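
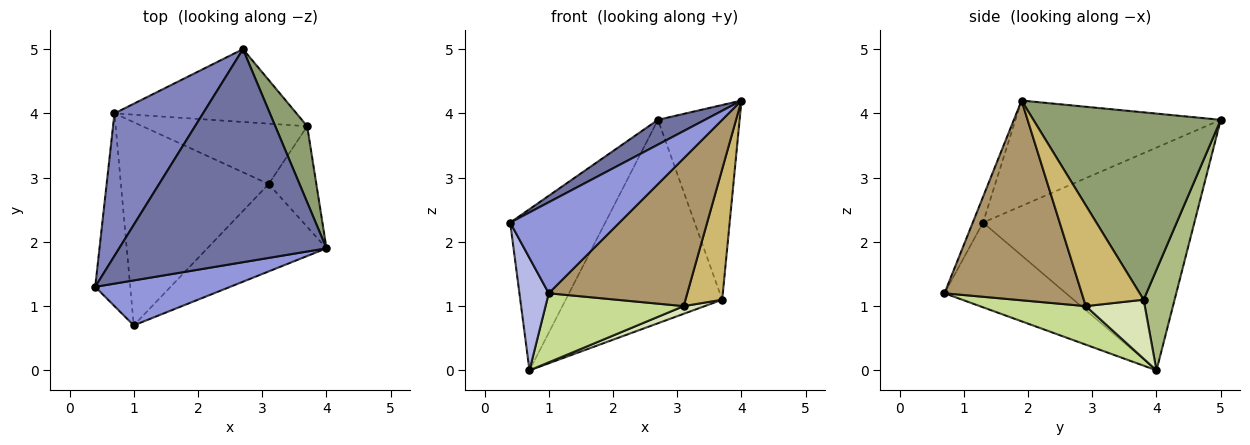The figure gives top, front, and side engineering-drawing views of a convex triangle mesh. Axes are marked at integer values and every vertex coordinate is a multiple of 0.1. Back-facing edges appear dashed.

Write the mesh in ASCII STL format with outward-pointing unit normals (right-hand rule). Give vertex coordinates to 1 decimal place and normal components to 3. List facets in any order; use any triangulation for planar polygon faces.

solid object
 facet normal -0.451 -0.103 0.887
  outer loop
   vertex 2.7 5.0 3.9
   vertex 0.4 1.3 2.3
   vertex 4.0 1.9 4.2
  endloop
 endfacet
 facet normal -0.857 0.386 0.341
  outer loop
   vertex 0.7 4.0 0.0
   vertex 0.4 1.3 2.3
   vertex 2.7 5.0 3.9
  endloop
 endfacet
 facet normal -0.084 -0.893 0.441
  outer loop
   vertex 1.0 0.7 1.2
   vertex 4.0 1.9 4.2
   vertex 0.4 1.3 2.3
  endloop
 endfacet
 facet normal -0.902 -0.218 -0.373
  outer loop
   vertex 1.0 0.7 1.2
   vertex 0.4 1.3 2.3
   vertex 0.7 4.0 0.0
  endloop
 endfacet
 facet normal 0.906 0.395 0.154
  outer loop
   vertex 3.7 3.8 1.1
   vertex 2.7 5.0 3.9
   vertex 4.0 1.9 4.2
  endloop
 endfacet
 facet normal 0.183 0.926 -0.331
  outer loop
   vertex 3.7 3.8 1.1
   vertex 0.7 4.0 0.0
   vertex 2.7 5.0 3.9
  endloop
 endfacet
 facet normal 0.240 -0.312 -0.919
  outer loop
   vertex 3.1 2.9 1.0
   vertex 1.0 0.7 1.2
   vertex 0.7 4.0 0.0
  endloop
 endfacet
 facet normal 0.335 -0.119 -0.935
  outer loop
   vertex 3.1 2.9 1.0
   vertex 0.7 4.0 0.0
   vertex 3.7 3.8 1.1
  endloop
 endfacet
 facet normal 0.649 -0.655 -0.387
  outer loop
   vertex 3.1 2.9 1.0
   vertex 4.0 1.9 4.2
   vertex 1.0 0.7 1.2
  endloop
 endfacet
 facet normal 0.790 -0.485 -0.374
  outer loop
   vertex 3.1 2.9 1.0
   vertex 3.7 3.8 1.1
   vertex 4.0 1.9 4.2
  endloop
 endfacet
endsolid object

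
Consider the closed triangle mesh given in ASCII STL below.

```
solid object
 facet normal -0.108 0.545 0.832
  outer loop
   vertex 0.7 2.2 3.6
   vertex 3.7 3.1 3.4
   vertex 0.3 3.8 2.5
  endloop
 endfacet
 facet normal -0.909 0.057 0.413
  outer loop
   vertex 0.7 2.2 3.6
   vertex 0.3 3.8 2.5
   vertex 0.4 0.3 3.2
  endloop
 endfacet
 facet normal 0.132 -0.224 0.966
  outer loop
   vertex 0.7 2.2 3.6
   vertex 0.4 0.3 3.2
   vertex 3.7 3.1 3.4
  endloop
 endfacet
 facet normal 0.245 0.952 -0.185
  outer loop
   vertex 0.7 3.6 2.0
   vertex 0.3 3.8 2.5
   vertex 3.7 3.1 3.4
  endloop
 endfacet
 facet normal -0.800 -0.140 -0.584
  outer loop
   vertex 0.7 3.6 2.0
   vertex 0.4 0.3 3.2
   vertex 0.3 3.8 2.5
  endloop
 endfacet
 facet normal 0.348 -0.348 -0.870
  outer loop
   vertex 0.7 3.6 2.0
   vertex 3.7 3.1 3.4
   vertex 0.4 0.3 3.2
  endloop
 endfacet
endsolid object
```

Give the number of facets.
6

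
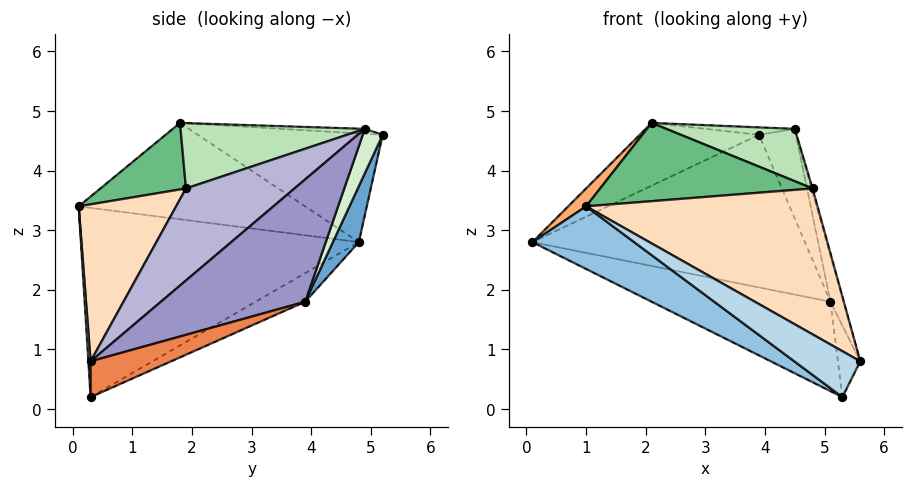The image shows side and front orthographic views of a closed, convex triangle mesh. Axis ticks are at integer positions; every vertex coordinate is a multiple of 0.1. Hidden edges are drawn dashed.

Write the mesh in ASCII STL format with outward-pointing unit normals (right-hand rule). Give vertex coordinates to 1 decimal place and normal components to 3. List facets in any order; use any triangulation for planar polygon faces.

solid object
 facet normal 0.087 0.917 -0.388
  outer loop
   vertex 5.1 3.9 1.8
   vertex 0.1 4.8 2.8
   vertex 3.9 5.2 4.6
  endloop
 endfacet
 facet normal -0.577 -0.211 -0.789
  outer loop
   vertex 5.3 0.3 0.2
   vertex 1.0 0.1 3.4
   vertex 0.1 4.8 2.8
  endloop
 endfacet
 facet normal 0.034 -0.999 -0.017
  outer loop
   vertex 5.3 0.3 0.2
   vertex 5.6 0.3 0.8
   vertex 1.0 0.1 3.4
  endloop
 endfacet
 facet normal -0.110 0.399 -0.910
  outer loop
   vertex 5.3 0.3 0.2
   vertex 0.1 4.8 2.8
   vertex 5.1 3.9 1.8
  endloop
 endfacet
 facet normal 0.868 0.241 -0.434
  outer loop
   vertex 5.3 0.3 0.2
   vertex 5.1 3.9 1.8
   vertex 5.6 0.3 0.8
  endloop
 endfacet
 facet normal -0.749 -0.059 0.660
  outer loop
   vertex 2.1 1.8 4.8
   vertex 0.1 4.8 2.8
   vertex 1.0 0.1 3.4
  endloop
 endfacet
 facet normal -0.435 0.281 0.856
  outer loop
   vertex 2.1 1.8 4.8
   vertex 3.9 5.2 4.6
   vertex 0.1 4.8 2.8
  endloop
 endfacet
 facet normal 0.330 -0.785 0.524
  outer loop
   vertex 4.8 1.9 3.7
   vertex 1.0 0.1 3.4
   vertex 5.6 0.3 0.8
  endloop
 endfacet
 facet normal 0.287 -0.713 0.640
  outer loop
   vertex 4.8 1.9 3.7
   vertex 2.1 1.8 4.8
   vertex 1.0 0.1 3.4
  endloop
 endfacet
 facet normal -0.107 0.115 0.988
  outer loop
   vertex 4.5 4.9 4.7
   vertex 3.9 5.2 4.6
   vertex 2.1 1.8 4.8
  endloop
 endfacet
 facet normal 0.373 -0.260 0.891
  outer loop
   vertex 4.5 4.9 4.7
   vertex 2.1 1.8 4.8
   vertex 4.8 1.9 3.7
  endloop
 endfacet
 facet normal 0.465 0.862 -0.201
  outer loop
   vertex 4.5 4.9 4.7
   vertex 5.1 3.9 1.8
   vertex 3.9 5.2 4.6
  endloop
 endfacet
 facet normal 0.981 0.088 0.173
  outer loop
   vertex 4.5 4.9 4.7
   vertex 5.6 0.3 0.8
   vertex 5.1 3.9 1.8
  endloop
 endfacet
 facet normal 0.965 0.010 0.261
  outer loop
   vertex 4.5 4.9 4.7
   vertex 4.8 1.9 3.7
   vertex 5.6 0.3 0.8
  endloop
 endfacet
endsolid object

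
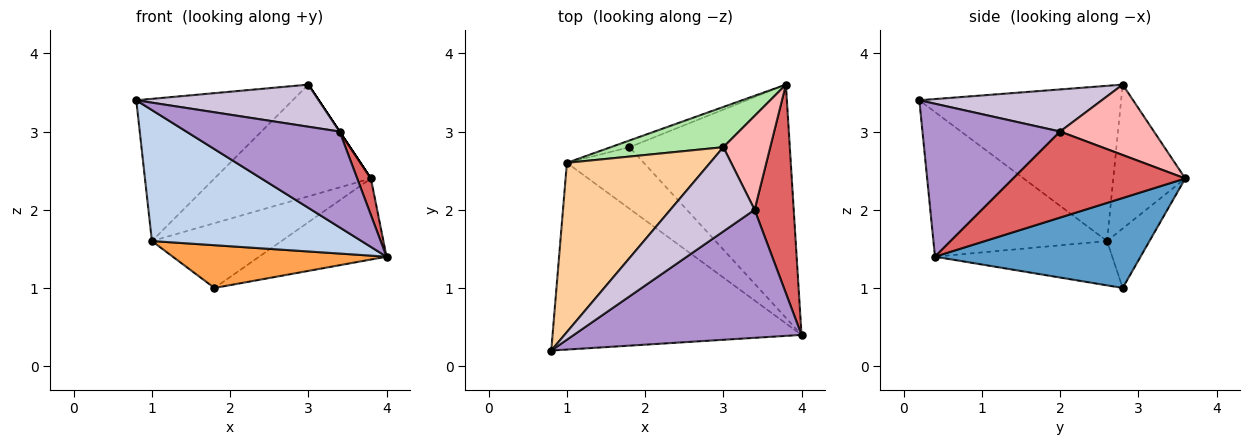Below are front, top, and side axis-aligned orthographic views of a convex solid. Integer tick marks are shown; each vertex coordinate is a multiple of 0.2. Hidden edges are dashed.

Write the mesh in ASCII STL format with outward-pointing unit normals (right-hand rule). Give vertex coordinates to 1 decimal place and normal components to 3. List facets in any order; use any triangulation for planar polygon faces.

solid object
 facet normal 0.468 0.290 -0.835
  outer loop
   vertex 1.8 2.8 1.0
   vertex 3.8 3.6 2.4
   vertex 4.0 0.4 1.4
  endloop
 endfacet
 facet normal -0.430 -0.519 -0.739
  outer loop
   vertex 1.0 2.6 1.6
   vertex 4.0 0.4 1.4
   vertex 0.8 0.2 3.4
  endloop
 endfacet
 facet normal -0.428 -0.516 -0.742
  outer loop
   vertex 1.0 2.6 1.6
   vertex 1.8 2.8 1.0
   vertex 4.0 0.4 1.4
  endloop
 endfacet
 facet normal -0.639 0.495 0.589
  outer loop
   vertex 1.0 2.6 1.6
   vertex 0.8 0.2 3.4
   vertex 3.0 2.8 3.6
  endloop
 endfacet
 facet normal -0.310 0.946 -0.098
  outer loop
   vertex 1.0 2.6 1.6
   vertex 3.8 3.6 2.4
   vertex 1.8 2.8 1.0
  endloop
 endfacet
 facet normal -0.397 0.863 0.311
  outer loop
   vertex 1.0 2.6 1.6
   vertex 3.0 2.8 3.6
   vertex 3.8 3.6 2.4
  endloop
 endfacet
 facet normal 0.908 -0.072 0.413
  outer loop
   vertex 3.4 2.0 3.0
   vertex 4.0 0.4 1.4
   vertex 3.8 3.6 2.4
  endloop
 endfacet
 facet normal 0.832 0.000 0.555
  outer loop
   vertex 3.4 2.0 3.0
   vertex 3.8 3.6 2.4
   vertex 3.0 2.8 3.6
  endloop
 endfacet
 facet normal 0.474 -0.528 0.705
  outer loop
   vertex 3.4 2.0 3.0
   vertex 0.8 0.2 3.4
   vertex 4.0 0.4 1.4
  endloop
 endfacet
 facet normal 0.408 -0.408 0.816
  outer loop
   vertex 3.4 2.0 3.0
   vertex 3.0 2.8 3.6
   vertex 0.8 0.2 3.4
  endloop
 endfacet
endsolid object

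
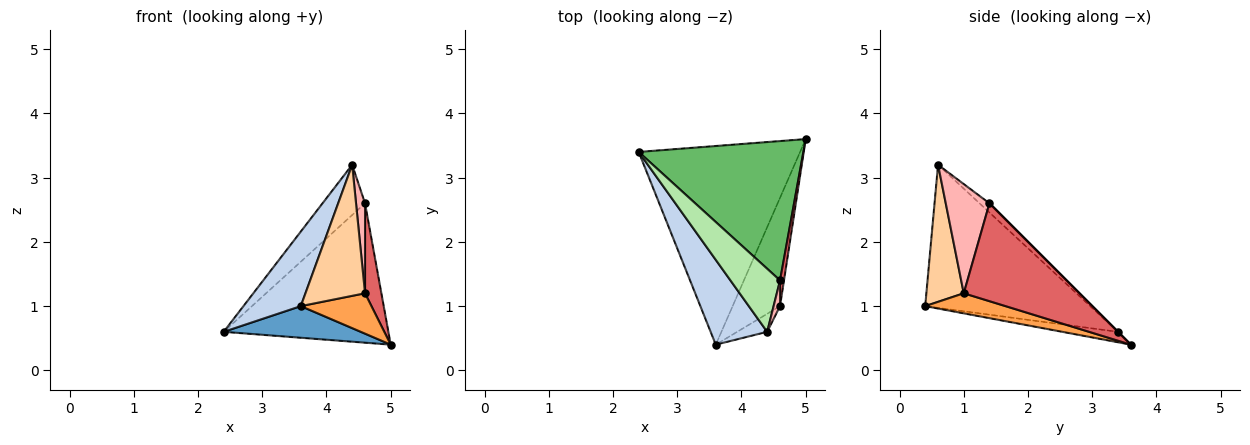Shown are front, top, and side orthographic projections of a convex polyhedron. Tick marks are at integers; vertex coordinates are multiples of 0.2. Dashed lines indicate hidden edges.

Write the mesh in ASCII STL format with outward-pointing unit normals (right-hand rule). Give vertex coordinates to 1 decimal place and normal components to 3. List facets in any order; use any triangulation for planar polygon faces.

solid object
 facet normal -0.064 -0.157 -0.986
  outer loop
   vertex 3.6 0.4 1.0
   vertex 2.4 3.4 0.6
   vertex 5.0 3.6 0.4
  endloop
 endfacet
 facet normal -0.885 -0.307 0.350
  outer loop
   vertex 4.4 0.6 3.2
   vertex 2.4 3.4 0.6
   vertex 3.6 0.4 1.0
  endloop
 endfacet
 facet normal 0.369 -0.325 -0.871
  outer loop
   vertex 4.6 1.0 1.2
   vertex 3.6 0.4 1.0
   vertex 5.0 3.6 0.4
  endloop
 endfacet
 facet normal 0.528 -0.841 -0.115
  outer loop
   vertex 4.6 1.0 1.2
   vertex 4.4 0.6 3.2
   vertex 3.6 0.4 1.0
  endloop
 endfacet
 facet normal 0.000 0.707 0.707
  outer loop
   vertex 4.6 1.4 2.6
   vertex 5.0 3.6 0.4
   vertex 2.4 3.4 0.6
  endloop
 endfacet
 facet normal -0.143 0.616 0.774
  outer loop
   vertex 4.6 1.4 2.6
   vertex 2.4 3.4 0.6
   vertex 4.4 0.6 3.2
  endloop
 endfacet
 facet normal 0.989 -0.140 0.040
  outer loop
   vertex 4.6 1.4 2.6
   vertex 4.6 1.0 1.2
   vertex 5.0 3.6 0.4
  endloop
 endfacet
 facet normal 0.978 -0.201 0.058
  outer loop
   vertex 4.6 1.4 2.6
   vertex 4.4 0.6 3.2
   vertex 4.6 1.0 1.2
  endloop
 endfacet
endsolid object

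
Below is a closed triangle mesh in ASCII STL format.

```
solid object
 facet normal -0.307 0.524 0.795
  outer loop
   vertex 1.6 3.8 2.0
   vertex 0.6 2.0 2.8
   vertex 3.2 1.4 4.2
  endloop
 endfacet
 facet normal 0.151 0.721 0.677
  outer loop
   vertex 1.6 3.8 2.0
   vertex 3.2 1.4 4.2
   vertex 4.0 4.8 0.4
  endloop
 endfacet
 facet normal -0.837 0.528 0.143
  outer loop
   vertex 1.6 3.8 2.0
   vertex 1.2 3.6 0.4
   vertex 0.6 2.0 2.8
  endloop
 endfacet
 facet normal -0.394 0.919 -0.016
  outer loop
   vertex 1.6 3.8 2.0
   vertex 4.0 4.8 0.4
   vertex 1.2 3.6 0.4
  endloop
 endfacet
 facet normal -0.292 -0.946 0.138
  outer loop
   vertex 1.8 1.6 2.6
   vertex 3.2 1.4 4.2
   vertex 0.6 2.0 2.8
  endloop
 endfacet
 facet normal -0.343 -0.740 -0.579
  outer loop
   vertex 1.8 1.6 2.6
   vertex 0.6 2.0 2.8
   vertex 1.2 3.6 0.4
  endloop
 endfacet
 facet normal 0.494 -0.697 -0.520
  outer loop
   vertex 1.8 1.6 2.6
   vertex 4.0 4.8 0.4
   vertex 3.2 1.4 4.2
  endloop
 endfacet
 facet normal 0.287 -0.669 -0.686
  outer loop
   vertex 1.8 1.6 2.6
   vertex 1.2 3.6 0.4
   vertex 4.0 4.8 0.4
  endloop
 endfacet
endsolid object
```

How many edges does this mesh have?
12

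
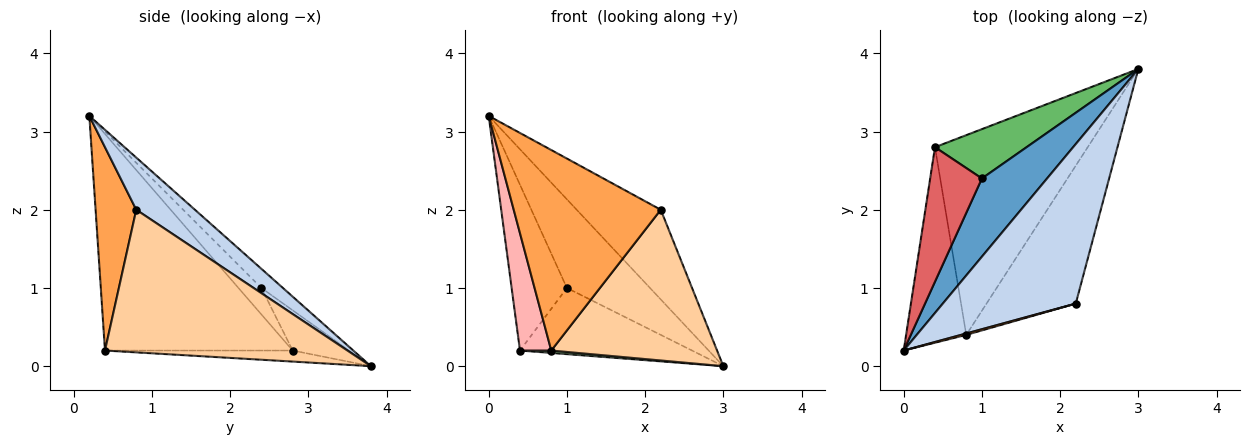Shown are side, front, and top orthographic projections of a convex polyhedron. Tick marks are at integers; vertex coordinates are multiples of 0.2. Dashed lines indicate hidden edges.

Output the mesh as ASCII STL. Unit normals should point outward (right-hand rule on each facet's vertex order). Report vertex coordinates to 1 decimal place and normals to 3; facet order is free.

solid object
 facet normal -0.191 0.736 0.650
  outer loop
   vertex 1.0 2.4 1.0
   vertex 0.0 0.2 3.2
   vertex 3.0 3.8 0.0
  endloop
 endfacet
 facet normal 0.323 0.464 0.825
  outer loop
   vertex 2.2 0.8 2.0
   vertex 3.0 3.8 0.0
   vertex 0.0 0.2 3.2
  endloop
 endfacet
 facet normal 0.267 -0.964 0.007
  outer loop
   vertex 2.2 0.8 2.0
   vertex 0.0 0.2 3.2
   vertex 0.8 0.4 0.2
  endloop
 endfacet
 facet normal 0.733 -0.502 -0.459
  outer loop
   vertex 2.2 0.8 2.0
   vertex 0.8 0.4 0.2
   vertex 3.0 3.8 0.0
  endloop
 endfacet
 facet normal -0.254 0.775 0.578
  outer loop
   vertex 0.4 2.8 0.2
   vertex 1.0 2.4 1.0
   vertex 3.0 3.8 0.0
  endloop
 endfacet
 facet normal -0.072 -0.012 -0.997
  outer loop
   vertex 0.4 2.8 0.2
   vertex 3.0 3.8 0.0
   vertex 0.8 0.4 0.2
  endloop
 endfacet
 facet normal -0.307 0.739 0.600
  outer loop
   vertex 0.4 2.8 0.2
   vertex 0.0 0.2 3.2
   vertex 1.0 2.4 1.0
  endloop
 endfacet
 facet normal -0.951 -0.159 -0.264
  outer loop
   vertex 0.4 2.8 0.2
   vertex 0.8 0.4 0.2
   vertex 0.0 0.2 3.2
  endloop
 endfacet
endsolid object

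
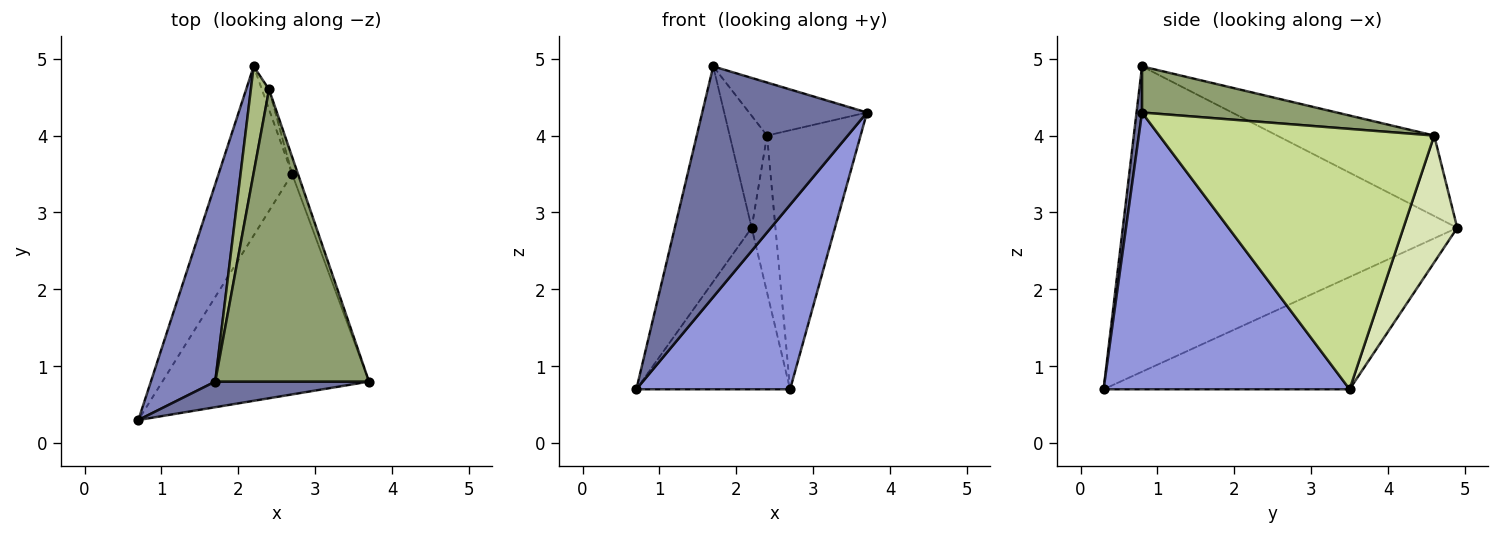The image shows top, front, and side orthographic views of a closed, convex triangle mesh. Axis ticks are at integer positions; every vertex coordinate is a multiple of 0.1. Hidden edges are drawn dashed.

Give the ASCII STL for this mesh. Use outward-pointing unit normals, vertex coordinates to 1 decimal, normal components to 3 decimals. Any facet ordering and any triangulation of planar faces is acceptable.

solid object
 facet normal 0.033 -0.993 0.110
  outer loop
   vertex 1.7 0.8 4.9
   vertex 0.7 0.3 0.7
   vertex 3.7 0.8 4.3
  endloop
 endfacet
 facet normal -0.955 0.219 0.201
  outer loop
   vertex 1.7 0.8 4.9
   vertex 2.2 4.9 2.8
   vertex 0.7 0.3 0.7
  endloop
 endfacet
 facet normal 0.716 -0.448 -0.535
  outer loop
   vertex 2.7 3.5 0.7
   vertex 3.7 0.8 4.3
   vertex 0.7 0.3 0.7
  endloop
 endfacet
 facet normal -0.741 0.463 -0.485
  outer loop
   vertex 2.7 3.5 0.7
   vertex 0.7 0.3 0.7
   vertex 2.2 4.9 2.8
  endloop
 endfacet
 facet normal 0.283 0.171 0.944
  outer loop
   vertex 2.4 4.6 4.0
   vertex 1.7 0.8 4.9
   vertex 3.7 0.8 4.3
  endloop
 endfacet
 facet normal -0.950 0.226 0.215
  outer loop
   vertex 2.4 4.6 4.0
   vertex 2.2 4.9 2.8
   vertex 1.7 0.8 4.9
  endloop
 endfacet
 facet normal 0.946 0.322 -0.021
  outer loop
   vertex 2.4 4.6 4.0
   vertex 3.7 0.8 4.3
   vertex 2.7 3.5 0.7
  endloop
 endfacet
 facet normal 0.914 0.403 -0.051
  outer loop
   vertex 2.4 4.6 4.0
   vertex 2.7 3.5 0.7
   vertex 2.2 4.9 2.8
  endloop
 endfacet
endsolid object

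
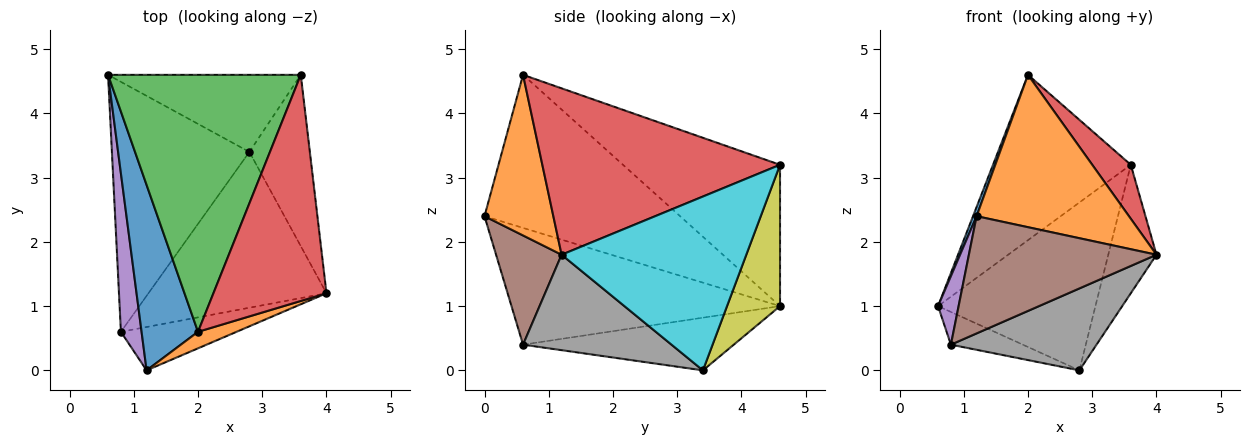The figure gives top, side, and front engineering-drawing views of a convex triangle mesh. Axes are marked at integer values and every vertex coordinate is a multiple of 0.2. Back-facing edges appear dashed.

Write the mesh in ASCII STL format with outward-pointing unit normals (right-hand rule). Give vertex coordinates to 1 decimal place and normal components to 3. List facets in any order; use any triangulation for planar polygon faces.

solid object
 facet normal -0.938 -0.017 0.346
  outer loop
   vertex 2.0 0.6 4.6
   vertex 0.6 4.6 1.0
   vertex 1.2 0.0 2.4
  endloop
 endfacet
 facet normal 0.410 -0.907 0.098
  outer loop
   vertex 2.0 0.6 4.6
   vertex 1.2 0.0 2.4
   vertex 4.0 1.2 1.8
  endloop
 endfacet
 facet normal -0.525 0.461 0.716
  outer loop
   vertex 3.6 4.6 3.2
   vertex 0.6 4.6 1.0
   vertex 2.0 0.6 4.6
  endloop
 endfacet
 facet normal 0.820 -0.133 0.557
  outer loop
   vertex 3.6 4.6 3.2
   vertex 2.0 0.6 4.6
   vertex 4.0 1.2 1.8
  endloop
 endfacet
 facet normal -0.982 -0.075 0.174
  outer loop
   vertex 0.8 0.6 0.4
   vertex 1.2 0.0 2.4
   vertex 0.6 4.6 1.0
  endloop
 endfacet
 facet normal 0.311 -0.891 -0.330
  outer loop
   vertex 0.8 0.6 0.4
   vertex 4.0 1.2 1.8
   vertex 1.2 0.0 2.4
  endloop
 endfacet
 facet normal -0.355 0.121 -0.927
  outer loop
   vertex 2.8 3.4 0.0
   vertex 0.8 0.6 0.4
   vertex 0.6 4.6 1.0
  endloop
 endfacet
 facet normal 0.429 -0.420 -0.800
  outer loop
   vertex 2.8 3.4 0.0
   vertex 4.0 1.2 1.8
   vertex 0.8 0.6 0.4
  endloop
 endfacet
 facet normal 0.293 0.869 -0.399
  outer loop
   vertex 2.8 3.4 0.0
   vertex 0.6 4.6 1.0
   vertex 3.6 4.6 3.2
  endloop
 endfacet
 facet normal 0.917 0.239 -0.319
  outer loop
   vertex 2.8 3.4 0.0
   vertex 3.6 4.6 3.2
   vertex 4.0 1.2 1.8
  endloop
 endfacet
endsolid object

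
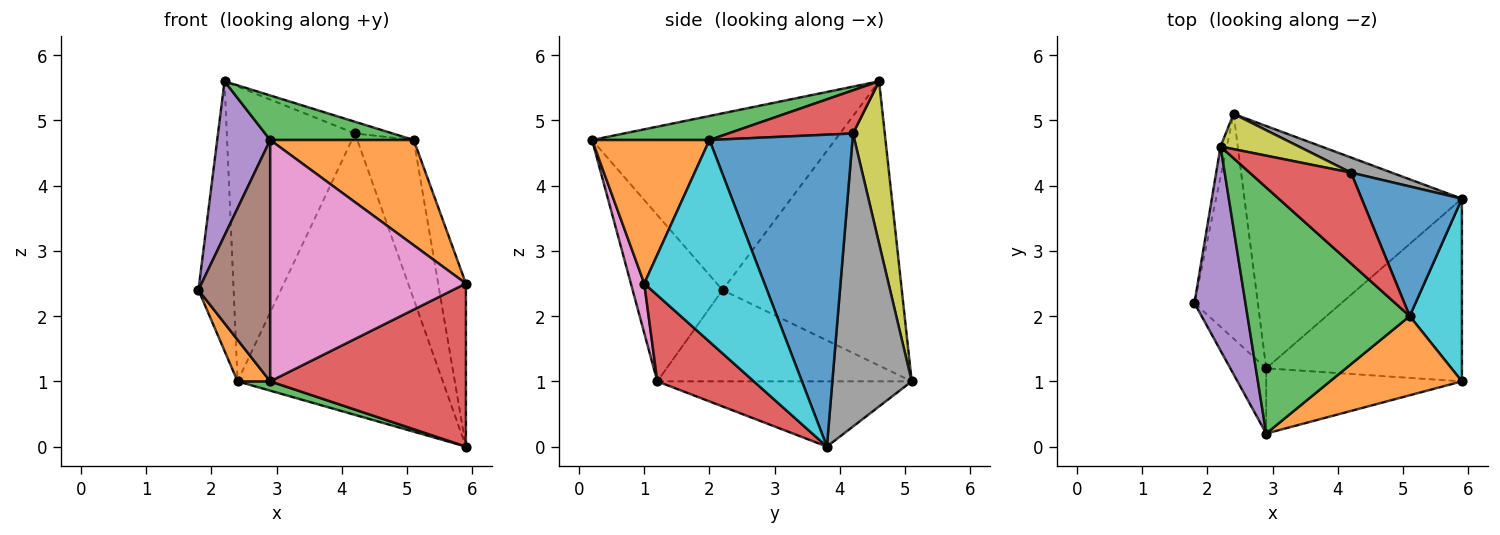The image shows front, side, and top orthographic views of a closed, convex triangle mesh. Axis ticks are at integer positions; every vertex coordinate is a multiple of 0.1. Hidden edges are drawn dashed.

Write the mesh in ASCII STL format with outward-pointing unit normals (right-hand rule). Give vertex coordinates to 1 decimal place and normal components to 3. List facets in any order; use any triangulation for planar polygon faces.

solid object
 facet normal -0.981 0.192 -0.022
  outer loop
   vertex 2.2 4.6 5.6
   vertex 2.4 5.1 1.0
   vertex 1.8 2.2 2.4
  endloop
 endfacet
 facet normal -0.817 -0.105 -0.567
  outer loop
   vertex 2.9 1.2 1.0
   vertex 1.8 2.2 2.4
   vertex 2.4 5.1 1.0
  endloop
 endfacet
 facet normal -0.287 -0.037 -0.957
  outer loop
   vertex 2.9 1.2 1.0
   vertex 2.4 5.1 1.0
   vertex 5.9 3.8 0.0
  endloop
 endfacet
 facet normal 0.312 -0.633 -0.709
  outer loop
   vertex 2.9 1.2 1.0
   vertex 5.9 3.8 0.0
   vertex 5.9 1.0 2.5
  endloop
 endfacet
 facet normal -0.940 -0.205 0.271
  outer loop
   vertex 2.9 0.2 4.7
   vertex 2.2 4.6 5.6
   vertex 1.8 2.2 2.4
  endloop
 endfacet
 facet normal -0.771 -0.615 -0.166
  outer loop
   vertex 2.9 0.2 4.7
   vertex 1.8 2.2 2.4
   vertex 2.9 1.2 1.0
  endloop
 endfacet
 facet normal 0.066 -0.963 -0.260
  outer loop
   vertex 2.9 0.2 4.7
   vertex 2.9 1.2 1.0
   vertex 5.9 1.0 2.5
  endloop
 endfacet
 facet normal 0.360 0.932 0.050
  outer loop
   vertex 4.2 4.2 4.8
   vertex 5.9 3.8 0.0
   vertex 2.4 5.1 1.0
  endloop
 endfacet
 facet normal 0.239 0.964 0.115
  outer loop
   vertex 4.2 4.2 4.8
   vertex 2.4 5.1 1.0
   vertex 2.2 4.6 5.6
  endloop
 endfacet
 facet normal 0.945 0.218 0.244
  outer loop
   vertex 5.1 2.0 4.7
   vertex 5.9 1.0 2.5
   vertex 5.9 3.8 0.0
  endloop
 endfacet
 facet normal 0.891 0.352 0.286
  outer loop
   vertex 5.1 2.0 4.7
   vertex 5.9 3.8 0.0
   vertex 4.2 4.2 4.8
  endloop
 endfacet
 facet normal 0.547 -0.669 0.503
  outer loop
   vertex 5.1 2.0 4.7
   vertex 2.9 0.2 4.7
   vertex 5.9 1.0 2.5
  endloop
 endfacet
 facet normal 0.144 -0.176 0.974
  outer loop
   vertex 5.1 2.0 4.7
   vertex 2.2 4.6 5.6
   vertex 2.9 0.2 4.7
  endloop
 endfacet
 facet normal 0.389 0.118 0.914
  outer loop
   vertex 5.1 2.0 4.7
   vertex 4.2 4.2 4.8
   vertex 2.2 4.6 5.6
  endloop
 endfacet
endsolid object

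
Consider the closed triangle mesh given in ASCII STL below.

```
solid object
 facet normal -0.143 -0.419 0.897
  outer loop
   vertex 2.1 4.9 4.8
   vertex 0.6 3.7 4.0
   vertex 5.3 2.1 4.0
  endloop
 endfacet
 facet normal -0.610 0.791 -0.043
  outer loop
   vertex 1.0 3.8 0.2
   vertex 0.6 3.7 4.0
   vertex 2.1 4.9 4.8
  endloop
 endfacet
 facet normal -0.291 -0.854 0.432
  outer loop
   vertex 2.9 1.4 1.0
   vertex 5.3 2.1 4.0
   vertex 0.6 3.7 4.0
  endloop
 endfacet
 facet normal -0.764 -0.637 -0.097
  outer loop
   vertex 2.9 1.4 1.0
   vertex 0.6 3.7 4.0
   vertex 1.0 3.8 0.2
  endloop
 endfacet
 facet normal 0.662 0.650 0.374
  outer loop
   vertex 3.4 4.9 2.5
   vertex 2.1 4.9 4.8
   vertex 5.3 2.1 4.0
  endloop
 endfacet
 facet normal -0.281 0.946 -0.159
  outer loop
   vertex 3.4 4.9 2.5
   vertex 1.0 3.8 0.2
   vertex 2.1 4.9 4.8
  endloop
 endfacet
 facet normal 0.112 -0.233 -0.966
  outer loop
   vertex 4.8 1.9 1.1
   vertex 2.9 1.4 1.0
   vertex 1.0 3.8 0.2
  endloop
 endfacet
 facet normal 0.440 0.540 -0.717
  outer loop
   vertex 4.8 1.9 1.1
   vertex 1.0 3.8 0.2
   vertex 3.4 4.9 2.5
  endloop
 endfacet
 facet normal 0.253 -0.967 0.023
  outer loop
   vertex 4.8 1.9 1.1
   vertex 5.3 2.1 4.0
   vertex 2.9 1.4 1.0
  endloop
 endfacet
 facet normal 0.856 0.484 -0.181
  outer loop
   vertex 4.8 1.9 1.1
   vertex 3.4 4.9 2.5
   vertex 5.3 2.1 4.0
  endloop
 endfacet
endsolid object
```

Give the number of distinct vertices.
7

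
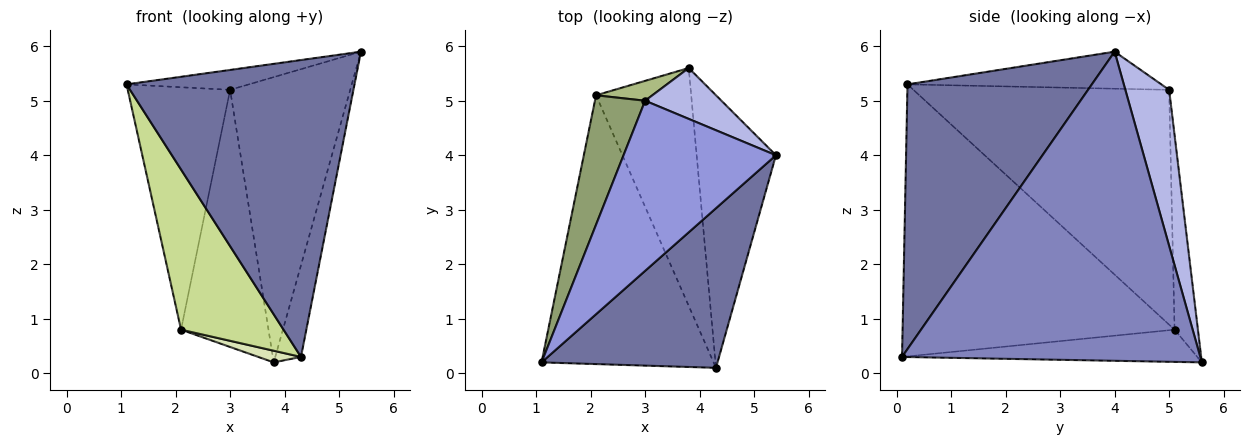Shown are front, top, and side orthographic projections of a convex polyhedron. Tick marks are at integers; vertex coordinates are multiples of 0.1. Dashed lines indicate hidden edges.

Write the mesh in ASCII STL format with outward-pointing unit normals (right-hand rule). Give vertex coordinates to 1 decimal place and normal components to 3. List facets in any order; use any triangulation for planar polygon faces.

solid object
 facet normal 0.580 -0.717 0.386
  outer loop
   vertex 4.3 0.1 0.3
   vertex 5.4 4.0 5.9
   vertex 1.1 0.2 5.3
  endloop
 endfacet
 facet normal 0.965 0.083 -0.248
  outer loop
   vertex 4.3 0.1 0.3
   vertex 3.8 5.6 0.2
   vertex 5.4 4.0 5.9
  endloop
 endfacet
 facet normal -0.235 0.113 0.966
  outer loop
   vertex 3.0 5.0 5.2
   vertex 1.1 0.2 5.3
   vertex 5.4 4.0 5.9
  endloop
 endfacet
 facet normal 0.338 0.927 0.165
  outer loop
   vertex 3.0 5.0 5.2
   vertex 5.4 4.0 5.9
   vertex 3.8 5.6 0.2
  endloop
 endfacet
 facet normal -0.911 0.365 0.195
  outer loop
   vertex 2.1 5.1 0.8
   vertex 1.1 0.2 5.3
   vertex 3.0 5.0 5.2
  endloop
 endfacet
 facet normal -0.257 0.964 0.074
  outer loop
   vertex 2.1 5.1 0.8
   vertex 3.0 5.0 5.2
   vertex 3.8 5.6 0.2
  endloop
 endfacet
 facet normal -0.805 -0.303 -0.509
  outer loop
   vertex 2.1 5.1 0.8
   vertex 4.3 0.1 0.3
   vertex 1.1 0.2 5.3
  endloop
 endfacet
 facet normal -0.320 -0.046 -0.946
  outer loop
   vertex 2.1 5.1 0.8
   vertex 3.8 5.6 0.2
   vertex 4.3 0.1 0.3
  endloop
 endfacet
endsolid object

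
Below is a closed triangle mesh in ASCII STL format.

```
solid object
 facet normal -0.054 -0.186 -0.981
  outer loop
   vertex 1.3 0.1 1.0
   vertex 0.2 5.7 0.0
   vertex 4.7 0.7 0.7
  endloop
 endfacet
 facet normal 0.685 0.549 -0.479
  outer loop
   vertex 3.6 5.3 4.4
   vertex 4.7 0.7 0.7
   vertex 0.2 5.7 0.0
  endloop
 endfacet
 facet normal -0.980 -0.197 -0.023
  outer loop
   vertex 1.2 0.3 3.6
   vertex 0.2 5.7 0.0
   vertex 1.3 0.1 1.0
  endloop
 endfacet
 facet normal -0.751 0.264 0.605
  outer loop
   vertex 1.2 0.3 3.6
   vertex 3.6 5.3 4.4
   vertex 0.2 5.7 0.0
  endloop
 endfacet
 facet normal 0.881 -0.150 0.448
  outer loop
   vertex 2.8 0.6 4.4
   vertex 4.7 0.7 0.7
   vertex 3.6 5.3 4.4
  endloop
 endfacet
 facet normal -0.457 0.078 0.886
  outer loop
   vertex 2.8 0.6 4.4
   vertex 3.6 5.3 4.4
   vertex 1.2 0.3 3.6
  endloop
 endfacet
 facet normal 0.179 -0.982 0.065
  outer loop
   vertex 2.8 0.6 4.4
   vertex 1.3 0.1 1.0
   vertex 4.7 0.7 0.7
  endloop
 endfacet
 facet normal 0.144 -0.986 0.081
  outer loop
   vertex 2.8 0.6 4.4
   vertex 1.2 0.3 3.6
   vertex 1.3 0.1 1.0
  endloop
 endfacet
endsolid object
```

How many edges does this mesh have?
12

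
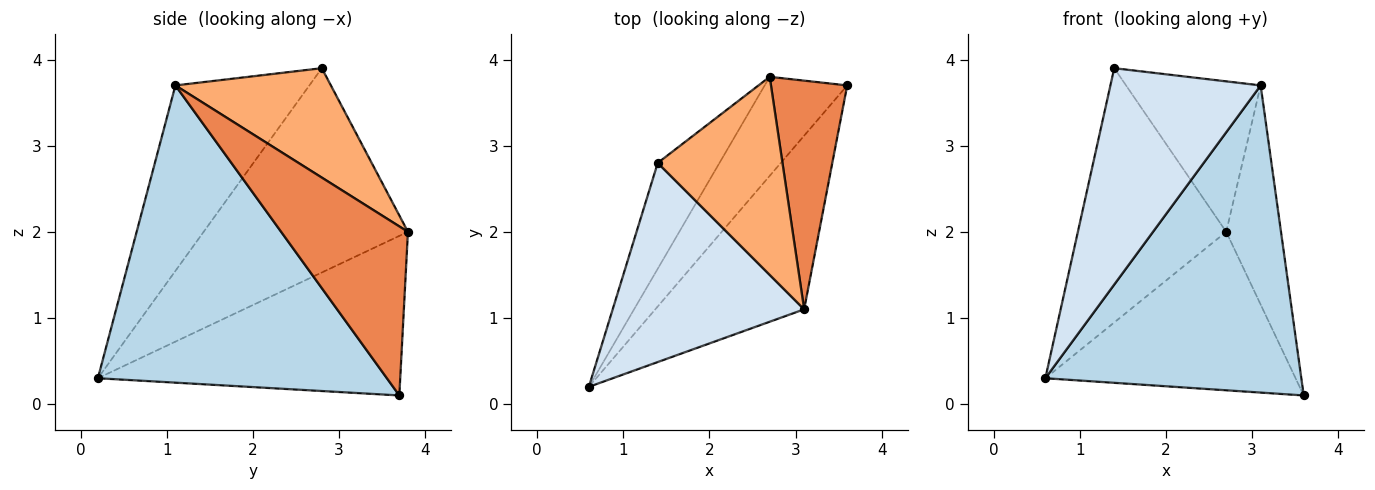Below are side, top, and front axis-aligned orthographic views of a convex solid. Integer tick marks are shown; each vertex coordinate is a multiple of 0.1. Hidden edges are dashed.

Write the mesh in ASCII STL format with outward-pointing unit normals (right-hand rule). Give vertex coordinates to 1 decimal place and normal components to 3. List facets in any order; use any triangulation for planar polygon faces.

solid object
 facet normal -0.716 0.592 -0.370
  outer loop
   vertex 2.7 3.8 2.0
   vertex 3.6 3.7 0.1
   vertex 0.6 0.2 0.3
  endloop
 endfacet
 facet normal -0.786 0.571 -0.237
  outer loop
   vertex 2.7 3.8 2.0
   vertex 0.6 0.2 0.3
   vertex 1.4 2.8 3.9
  endloop
 endfacet
 facet normal 0.701 -0.621 -0.351
  outer loop
   vertex 3.1 1.1 3.7
   vertex 0.6 0.2 0.3
   vertex 3.6 3.7 0.1
  endloop
 endfacet
 facet normal -0.549 -0.615 0.566
  outer loop
   vertex 3.1 1.1 3.7
   vertex 1.4 2.8 3.9
   vertex 0.6 0.2 0.3
  endloop
 endfacet
 facet normal 0.848 0.366 0.382
  outer loop
   vertex 3.1 1.1 3.7
   vertex 3.6 3.7 0.1
   vertex 2.7 3.8 2.0
  endloop
 endfacet
 facet normal 0.573 0.496 0.653
  outer loop
   vertex 3.1 1.1 3.7
   vertex 2.7 3.8 2.0
   vertex 1.4 2.8 3.9
  endloop
 endfacet
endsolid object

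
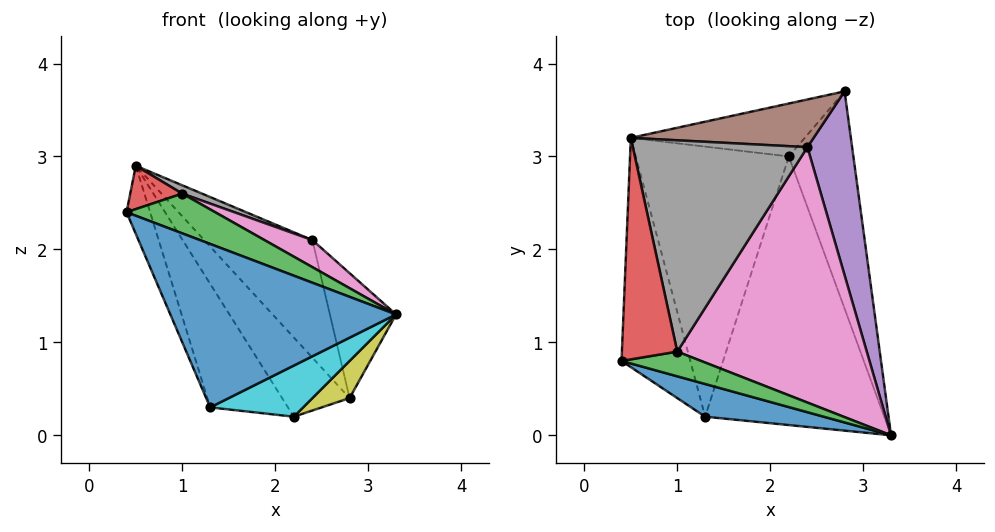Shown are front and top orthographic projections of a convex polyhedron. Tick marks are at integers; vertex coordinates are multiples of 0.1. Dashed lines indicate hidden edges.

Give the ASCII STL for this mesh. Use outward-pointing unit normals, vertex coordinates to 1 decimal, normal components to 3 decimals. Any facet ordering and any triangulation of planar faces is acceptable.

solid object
 facet normal -0.192 -0.962 0.192
  outer loop
   vertex 1.3 0.2 0.3
   vertex 3.3 0.0 1.3
   vertex 0.4 0.8 2.4
  endloop
 endfacet
 facet normal -0.898 0.125 -0.421
  outer loop
   vertex 1.3 0.2 0.3
   vertex 0.4 0.8 2.4
   vertex 0.5 3.2 2.9
  endloop
 endfacet
 facet normal -0.034 -0.849 0.527
  outer loop
   vertex 1.0 0.9 2.6
   vertex 0.4 0.8 2.4
   vertex 3.3 0.0 1.3
  endloop
 endfacet
 facet normal -0.283 -0.184 0.941
  outer loop
   vertex 1.0 0.9 2.6
   vertex 0.5 3.2 2.9
   vertex 0.4 0.8 2.4
  endloop
 endfacet
 facet normal 0.937 0.197 0.290
  outer loop
   vertex 2.4 3.1 2.1
   vertex 3.3 0.0 1.3
   vertex 2.8 3.7 0.4
  endloop
 endfacet
 facet normal 0.203 0.907 0.368
  outer loop
   vertex 2.4 3.1 2.1
   vertex 2.8 3.7 0.4
   vertex 0.5 3.2 2.9
  endloop
 endfacet
 facet normal 0.462 -0.094 0.882
  outer loop
   vertex 2.4 3.1 2.1
   vertex 1.0 0.9 2.6
   vertex 3.3 0.0 1.3
  endloop
 endfacet
 facet normal 0.386 -0.036 0.922
  outer loop
   vertex 2.4 3.1 2.1
   vertex 0.5 3.2 2.9
   vertex 1.0 0.9 2.6
  endloop
 endfacet
 facet normal 0.465 -0.149 -0.873
  outer loop
   vertex 2.2 3.0 0.2
   vertex 2.8 3.7 0.4
   vertex 3.3 0.0 1.3
  endloop
 endfacet
 facet normal 0.427 -0.169 -0.888
  outer loop
   vertex 2.2 3.0 0.2
   vertex 3.3 0.0 1.3
   vertex 1.3 0.2 0.3
  endloop
 endfacet
 facet normal -0.617 0.654 -0.437
  outer loop
   vertex 2.2 3.0 0.2
   vertex 0.5 3.2 2.9
   vertex 2.8 3.7 0.4
  endloop
 endfacet
 facet normal -0.813 0.242 -0.530
  outer loop
   vertex 2.2 3.0 0.2
   vertex 1.3 0.2 0.3
   vertex 0.5 3.2 2.9
  endloop
 endfacet
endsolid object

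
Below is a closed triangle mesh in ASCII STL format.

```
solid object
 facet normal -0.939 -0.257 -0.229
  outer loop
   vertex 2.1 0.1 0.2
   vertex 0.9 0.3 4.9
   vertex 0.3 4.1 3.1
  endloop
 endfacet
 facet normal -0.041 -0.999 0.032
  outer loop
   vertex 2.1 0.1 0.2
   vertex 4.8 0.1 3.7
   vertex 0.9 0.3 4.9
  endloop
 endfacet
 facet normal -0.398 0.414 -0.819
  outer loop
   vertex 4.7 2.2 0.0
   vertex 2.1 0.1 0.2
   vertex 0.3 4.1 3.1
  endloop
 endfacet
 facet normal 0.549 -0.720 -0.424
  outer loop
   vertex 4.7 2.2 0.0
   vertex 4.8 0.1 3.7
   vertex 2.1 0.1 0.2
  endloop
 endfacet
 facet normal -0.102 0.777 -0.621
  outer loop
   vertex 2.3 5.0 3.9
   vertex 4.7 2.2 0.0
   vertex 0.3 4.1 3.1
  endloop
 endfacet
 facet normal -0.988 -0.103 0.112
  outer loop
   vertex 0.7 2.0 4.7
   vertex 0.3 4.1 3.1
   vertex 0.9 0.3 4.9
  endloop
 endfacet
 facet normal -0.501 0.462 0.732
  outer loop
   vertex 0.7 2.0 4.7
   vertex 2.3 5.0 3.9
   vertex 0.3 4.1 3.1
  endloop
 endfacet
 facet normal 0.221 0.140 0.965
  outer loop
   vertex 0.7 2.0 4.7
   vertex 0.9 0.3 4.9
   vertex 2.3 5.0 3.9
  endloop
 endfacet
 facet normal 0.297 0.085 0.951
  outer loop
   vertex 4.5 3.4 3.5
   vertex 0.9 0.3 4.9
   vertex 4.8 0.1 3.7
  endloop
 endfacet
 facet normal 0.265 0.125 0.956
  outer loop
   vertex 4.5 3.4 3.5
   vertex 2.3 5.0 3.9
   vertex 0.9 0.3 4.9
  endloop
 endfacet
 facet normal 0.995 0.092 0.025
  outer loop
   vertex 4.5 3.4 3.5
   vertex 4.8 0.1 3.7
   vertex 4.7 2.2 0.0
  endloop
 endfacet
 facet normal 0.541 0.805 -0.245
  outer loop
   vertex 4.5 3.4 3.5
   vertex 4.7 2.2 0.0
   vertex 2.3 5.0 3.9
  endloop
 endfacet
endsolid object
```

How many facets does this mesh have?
12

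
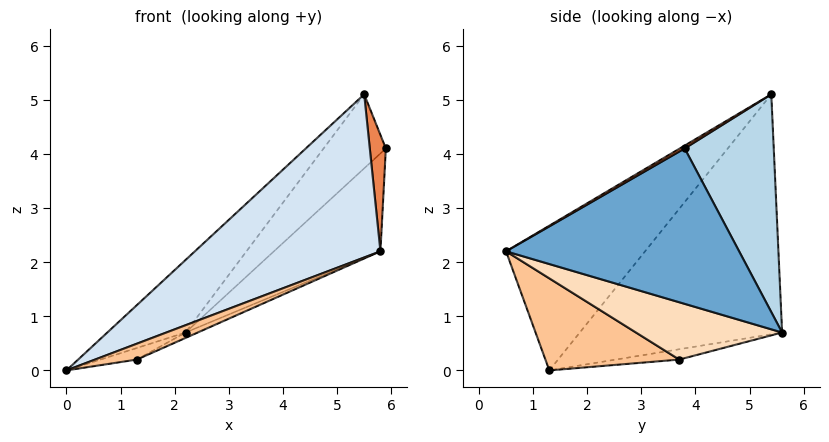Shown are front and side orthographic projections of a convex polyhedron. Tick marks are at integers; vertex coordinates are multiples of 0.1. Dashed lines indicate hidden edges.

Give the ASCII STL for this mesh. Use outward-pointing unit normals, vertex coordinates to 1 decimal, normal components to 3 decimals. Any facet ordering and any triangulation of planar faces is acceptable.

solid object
 facet normal 0.721 0.329 -0.610
  outer loop
   vertex 5.8 0.5 2.2
   vertex 2.2 5.6 0.7
   vertex 5.9 3.8 4.1
  endloop
 endfacet
 facet normal -0.758 0.293 0.582
  outer loop
   vertex 5.5 5.4 5.1
   vertex 2.2 5.6 0.7
   vertex 0.0 1.3 0.0
  endloop
 endfacet
 facet normal 0.706 0.494 -0.507
  outer loop
   vertex 5.5 5.4 5.1
   vertex 5.9 3.8 4.1
   vertex 2.2 5.6 0.7
  endloop
 endfacet
 facet normal -0.367 -0.490 0.790
  outer loop
   vertex 5.5 5.4 5.1
   vertex 0.0 1.3 0.0
   vertex 5.8 0.5 2.2
  endloop
 endfacet
 facet normal 0.150 -0.497 0.855
  outer loop
   vertex 5.5 5.4 5.1
   vertex 5.8 0.5 2.2
   vertex 5.9 3.8 4.1
  endloop
 endfacet
 facet normal -0.824 0.473 -0.312
  outer loop
   vertex 1.3 3.7 0.2
   vertex 0.0 1.3 0.0
   vertex 2.2 5.6 0.7
  endloop
 endfacet
 facet normal 0.340 -0.106 -0.934
  outer loop
   vertex 1.3 3.7 0.2
   vertex 5.8 0.5 2.2
   vertex 0.0 1.3 0.0
  endloop
 endfacet
 facet normal 0.427 0.036 -0.904
  outer loop
   vertex 1.3 3.7 0.2
   vertex 2.2 5.6 0.7
   vertex 5.8 0.5 2.2
  endloop
 endfacet
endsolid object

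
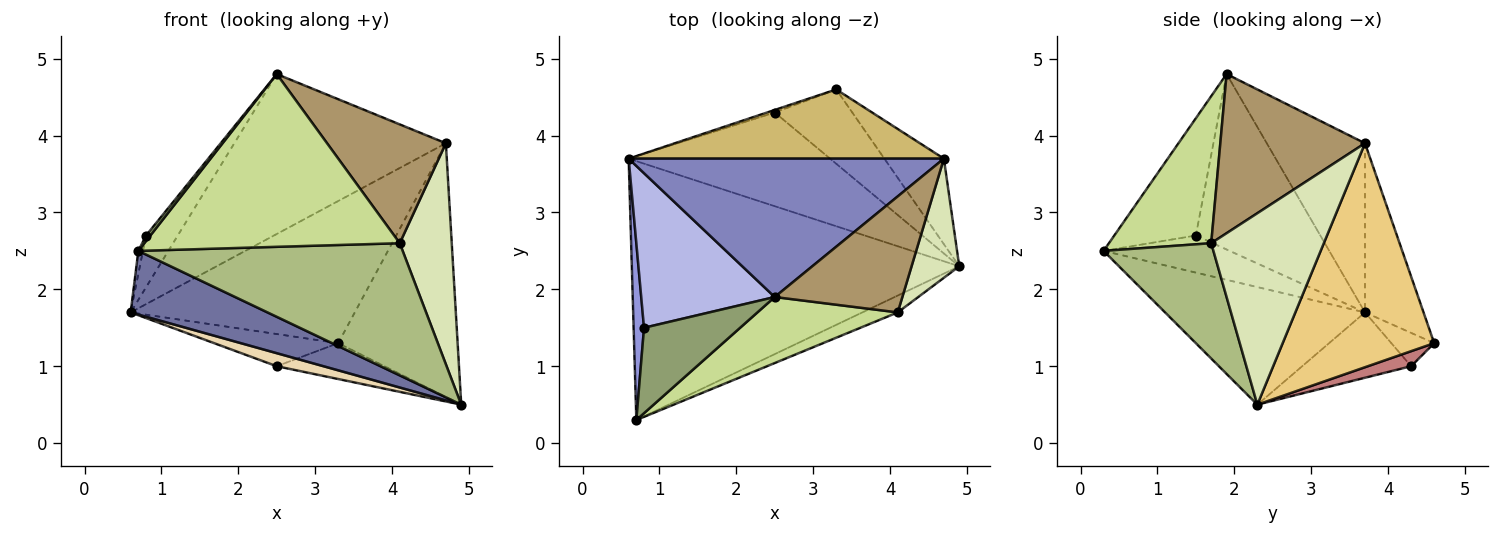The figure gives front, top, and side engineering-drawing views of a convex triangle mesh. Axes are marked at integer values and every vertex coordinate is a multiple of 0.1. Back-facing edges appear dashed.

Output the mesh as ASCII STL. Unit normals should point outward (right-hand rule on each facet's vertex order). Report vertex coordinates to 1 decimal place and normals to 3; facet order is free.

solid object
 facet normal -0.329 -0.225 -0.917
  outer loop
   vertex 0.7 0.3 2.5
   vertex 0.6 3.7 1.7
   vertex 4.9 2.3 0.5
  endloop
 endfacet
 facet normal -0.331 0.714 0.617
  outer loop
   vertex 4.7 3.7 3.9
   vertex 0.6 3.7 1.7
   vertex 2.5 1.9 4.8
  endloop
 endfacet
 facet normal -0.962 0.035 0.270
  outer loop
   vertex 0.8 1.5 2.7
   vertex 0.6 3.7 1.7
   vertex 0.7 0.3 2.5
  endloop
 endfacet
 facet normal -0.780 0.199 0.593
  outer loop
   vertex 0.8 1.5 2.7
   vertex 2.5 1.9 4.8
   vertex 0.6 3.7 1.7
  endloop
 endfacet
 facet normal -0.773 -0.041 0.633
  outer loop
   vertex 0.8 1.5 2.7
   vertex 0.7 0.3 2.5
   vertex 2.5 1.9 4.8
  endloop
 endfacet
 facet normal 0.381 -0.917 -0.117
  outer loop
   vertex 4.1 1.7 2.6
   vertex 0.7 0.3 2.5
   vertex 4.9 2.3 0.5
  endloop
 endfacet
 facet normal 0.350 -0.875 0.334
  outer loop
   vertex 4.1 1.7 2.6
   vertex 2.5 1.9 4.8
   vertex 0.7 0.3 2.5
  endloop
 endfacet
 facet normal 0.886 -0.409 0.220
  outer loop
   vertex 4.1 1.7 2.6
   vertex 4.9 2.3 0.5
   vertex 4.7 3.7 3.9
  endloop
 endfacet
 facet normal 0.657 -0.539 0.527
  outer loop
   vertex 4.1 1.7 2.6
   vertex 4.7 3.7 3.9
   vertex 2.5 1.9 4.8
  endloop
 endfacet
 facet normal -0.229 0.875 0.426
  outer loop
   vertex 3.3 4.6 1.3
   vertex 0.6 3.7 1.7
   vertex 4.7 3.7 3.9
  endloop
 endfacet
 facet normal 0.769 0.606 -0.204
  outer loop
   vertex 3.3 4.6 1.3
   vertex 4.7 3.7 3.9
   vertex 4.9 2.3 0.5
  endloop
 endfacet
 facet normal -0.306 -0.131 -0.943
  outer loop
   vertex 2.5 4.3 1.0
   vertex 4.9 2.3 0.5
   vertex 0.6 3.7 1.7
  endloop
 endfacet
 facet normal -0.325 0.943 -0.075
  outer loop
   vertex 2.5 4.3 1.0
   vertex 0.6 3.7 1.7
   vertex 3.3 4.6 1.3
  endloop
 endfacet
 facet normal 0.172 0.428 -0.887
  outer loop
   vertex 2.5 4.3 1.0
   vertex 3.3 4.6 1.3
   vertex 4.9 2.3 0.5
  endloop
 endfacet
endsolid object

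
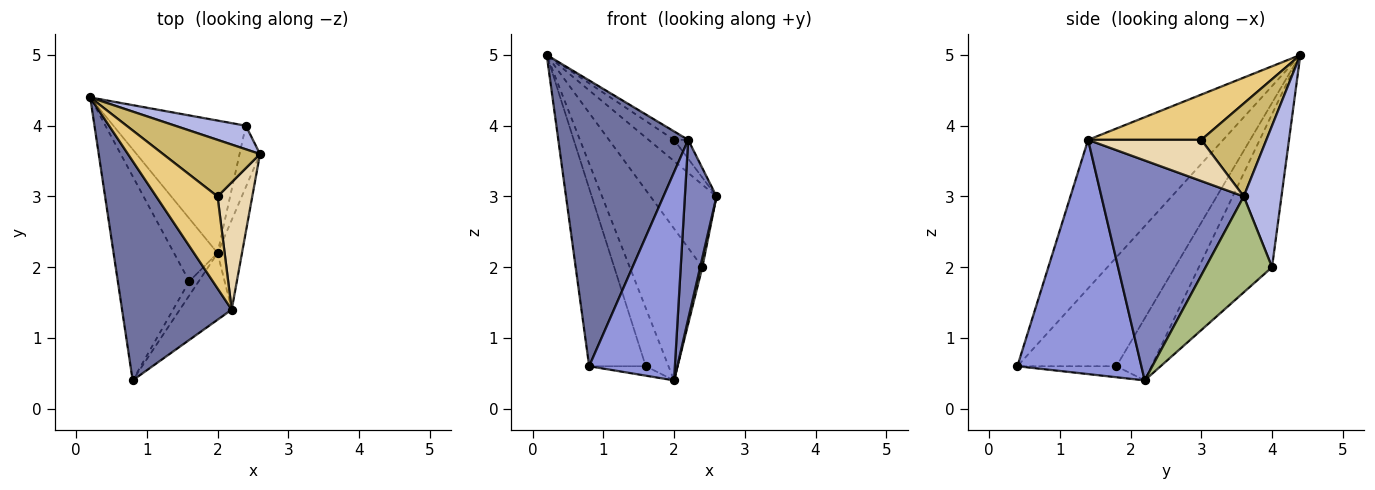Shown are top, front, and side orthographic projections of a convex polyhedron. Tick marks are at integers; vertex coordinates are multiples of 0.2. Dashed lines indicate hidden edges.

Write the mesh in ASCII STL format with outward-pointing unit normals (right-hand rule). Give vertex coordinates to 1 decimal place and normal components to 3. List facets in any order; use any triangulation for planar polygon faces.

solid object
 facet normal -0.636 -0.612 0.470
  outer loop
   vertex 2.2 1.4 3.8
   vertex 0.2 4.4 5.0
   vertex 0.8 0.4 0.6
  endloop
 endfacet
 facet normal 0.970 -0.216 -0.108
  outer loop
   vertex 2.2 1.4 3.8
   vertex 2.0 2.2 0.4
   vertex 2.6 3.6 3.0
  endloop
 endfacet
 facet normal 0.809 -0.559 -0.179
  outer loop
   vertex 2.2 1.4 3.8
   vertex 0.8 0.4 0.6
   vertex 2.0 2.2 0.4
  endloop
 endfacet
 facet normal 0.482 0.843 0.241
  outer loop
   vertex 2.4 4.0 2.0
   vertex 0.2 4.4 5.0
   vertex 2.6 3.6 3.0
  endloop
 endfacet
 facet normal -0.605 0.600 -0.524
  outer loop
   vertex 2.4 4.0 2.0
   vertex 2.0 2.2 0.4
   vertex 0.2 4.4 5.0
  endloop
 endfacet
 facet normal 0.978 -0.032 -0.208
  outer loop
   vertex 2.4 4.0 2.0
   vertex 2.6 3.6 3.0
   vertex 2.0 2.2 0.4
  endloop
 endfacet
 facet normal -0.754 0.431 -0.495
  outer loop
   vertex 1.6 1.8 0.6
   vertex 0.8 0.4 0.6
   vertex 0.2 4.4 5.0
  endloop
 endfacet
 facet normal -0.723 0.469 -0.507
  outer loop
   vertex 1.6 1.8 0.6
   vertex 0.2 4.4 5.0
   vertex 2.0 2.2 0.4
  endloop
 endfacet
 facet normal -0.697 0.398 -0.597
  outer loop
   vertex 1.6 1.8 0.6
   vertex 2.0 2.2 0.4
   vertex 0.8 0.4 0.6
  endloop
 endfacet
 facet normal 0.668 0.261 0.697
  outer loop
   vertex 2.0 3.0 3.8
   vertex 2.6 3.6 3.0
   vertex 0.2 4.4 5.0
  endloop
 endfacet
 facet normal 0.592 0.074 0.802
  outer loop
   vertex 2.0 3.0 3.8
   vertex 0.2 4.4 5.0
   vertex 2.2 1.4 3.8
  endloop
 endfacet
 facet normal 0.761 0.095 0.642
  outer loop
   vertex 2.0 3.0 3.8
   vertex 2.2 1.4 3.8
   vertex 2.6 3.6 3.0
  endloop
 endfacet
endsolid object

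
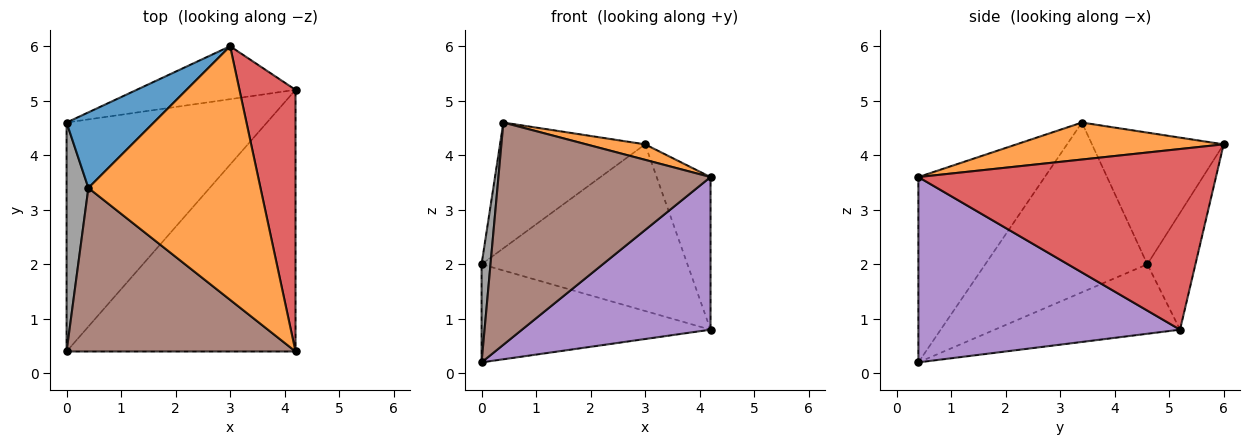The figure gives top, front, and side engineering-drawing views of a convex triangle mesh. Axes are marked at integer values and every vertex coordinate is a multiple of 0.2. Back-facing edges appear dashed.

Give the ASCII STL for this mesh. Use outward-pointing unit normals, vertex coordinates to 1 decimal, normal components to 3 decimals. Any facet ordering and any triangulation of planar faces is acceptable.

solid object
 facet normal -0.614 0.677 0.407
  outer loop
   vertex 0.4 3.4 4.6
   vertex 3.0 6.0 4.2
   vertex 0.0 4.6 2.0
  endloop
 endfacet
 facet normal 0.210 -0.060 0.976
  outer loop
   vertex 0.4 3.4 4.6
   vertex 4.2 0.4 3.6
   vertex 3.0 6.0 4.2
  endloop
 endfacet
 facet normal -0.217 0.930 -0.296
  outer loop
   vertex 4.2 5.2 0.8
   vertex 0.0 4.6 2.0
   vertex 3.0 6.0 4.2
  endloop
 endfacet
 facet normal 0.941 0.170 0.292
  outer loop
   vertex 4.2 5.2 0.8
   vertex 3.0 6.0 4.2
   vertex 4.2 0.4 3.6
  endloop
 endfacet
 facet normal 0.573 -0.413 -0.708
  outer loop
   vertex 0.0 0.4 0.2
   vertex 4.2 5.2 0.8
   vertex 4.2 0.4 3.6
  endloop
 endfacet
 facet normal -0.433 -0.726 0.534
  outer loop
   vertex 0.0 0.4 0.2
   vertex 4.2 0.4 3.6
   vertex 0.4 3.4 4.6
  endloop
 endfacet
 facet normal -0.304 0.375 -0.876
  outer loop
   vertex 0.0 0.4 0.2
   vertex 0.0 4.6 2.0
   vertex 4.2 5.2 0.8
  endloop
 endfacet
 facet normal -0.990 -0.055 0.127
  outer loop
   vertex 0.0 0.4 0.2
   vertex 0.4 3.4 4.6
   vertex 0.0 4.6 2.0
  endloop
 endfacet
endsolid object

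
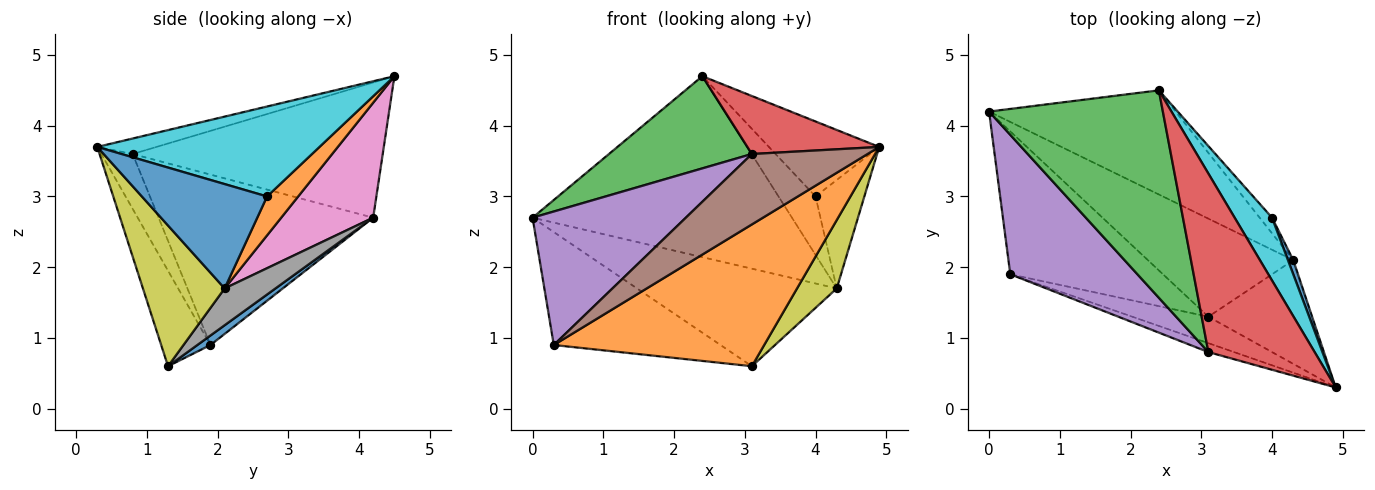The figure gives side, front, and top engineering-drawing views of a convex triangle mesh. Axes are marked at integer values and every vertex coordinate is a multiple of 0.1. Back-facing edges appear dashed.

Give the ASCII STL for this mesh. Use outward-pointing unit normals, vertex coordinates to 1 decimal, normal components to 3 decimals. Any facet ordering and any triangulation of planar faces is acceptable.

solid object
 facet normal 0.049 0.620 -0.783
  outer loop
   vertex 0.3 1.9 0.9
   vertex 0.0 4.2 2.7
   vertex 3.1 1.3 0.6
  endloop
 endfacet
 facet normal -0.224 -0.958 -0.179
  outer loop
   vertex 0.3 1.9 0.9
   vertex 3.1 1.3 0.6
   vertex 4.9 0.3 3.7
  endloop
 endfacet
 facet normal -0.579 -0.331 0.745
  outer loop
   vertex 3.1 0.8 3.6
   vertex 2.4 4.5 4.7
   vertex 0.0 4.2 2.7
  endloop
 endfacet
 facet normal -0.137 -0.306 0.942
  outer loop
   vertex 3.1 0.8 3.6
   vertex 4.9 0.3 3.7
   vertex 2.4 4.5 4.7
  endloop
 endfacet
 facet normal -0.696 -0.497 0.519
  outer loop
   vertex 3.1 0.8 3.6
   vertex 0.0 4.2 2.7
   vertex 0.3 1.9 0.9
  endloop
 endfacet
 facet normal -0.259 -0.958 -0.121
  outer loop
   vertex 3.1 0.8 3.6
   vertex 0.3 1.9 0.9
   vertex 4.9 0.3 3.7
  endloop
 endfacet
 facet normal 0.294 0.829 -0.477
  outer loop
   vertex 4.3 2.1 1.7
   vertex 0.0 4.2 2.7
   vertex 2.4 4.5 4.7
  endloop
 endfacet
 facet normal 0.177 0.694 -0.698
  outer loop
   vertex 4.3 2.1 1.7
   vertex 3.1 1.3 0.6
   vertex 0.0 4.2 2.7
  endloop
 endfacet
 facet normal 0.750 -0.364 -0.553
  outer loop
   vertex 4.3 2.1 1.7
   vertex 4.9 0.3 3.7
   vertex 3.1 1.3 0.6
  endloop
 endfacet
 facet normal 0.839 0.417 0.349
  outer loop
   vertex 4.0 2.7 3.0
   vertex 2.4 4.5 4.7
   vertex 4.9 0.3 3.7
  endloop
 endfacet
 facet normal 0.931 0.363 0.047
  outer loop
   vertex 4.0 2.7 3.0
   vertex 4.9 0.3 3.7
   vertex 4.3 2.1 1.7
  endloop
 endfacet
 facet normal 0.630 0.750 -0.201
  outer loop
   vertex 4.0 2.7 3.0
   vertex 4.3 2.1 1.7
   vertex 2.4 4.5 4.7
  endloop
 endfacet
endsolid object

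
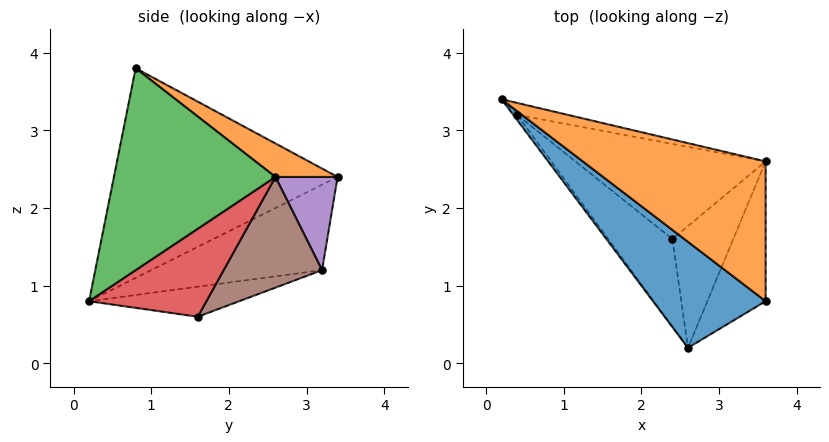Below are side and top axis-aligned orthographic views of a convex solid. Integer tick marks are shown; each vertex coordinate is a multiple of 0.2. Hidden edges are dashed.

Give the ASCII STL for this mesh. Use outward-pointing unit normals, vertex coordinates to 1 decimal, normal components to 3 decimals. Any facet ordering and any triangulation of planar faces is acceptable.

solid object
 facet normal -0.656 -0.668 0.352
  outer loop
   vertex 2.6 0.2 0.8
   vertex 3.6 0.8 3.8
   vertex 0.2 3.4 2.4
  endloop
 endfacet
 facet normal 0.143 0.608 0.781
  outer loop
   vertex 3.6 2.6 2.4
   vertex 0.2 3.4 2.4
   vertex 3.6 0.8 3.8
  endloop
 endfacet
 facet normal 0.939 -0.211 -0.271
  outer loop
   vertex 3.6 2.6 2.4
   vertex 3.6 0.8 3.8
   vertex 2.6 0.2 0.8
  endloop
 endfacet
 facet normal 0.822 0.036 -0.568
  outer loop
   vertex 3.6 2.6 2.4
   vertex 2.6 0.2 0.8
   vertex 2.4 1.6 0.6
  endloop
 endfacet
 facet normal 0.227 0.966 -0.123
  outer loop
   vertex 0.4 3.2 1.2
   vertex 0.2 3.4 2.4
   vertex 3.6 2.6 2.4
  endloop
 endfacet
 facet normal 0.364 0.690 -0.626
  outer loop
   vertex 0.4 3.2 1.2
   vertex 3.6 2.6 2.4
   vertex 2.4 1.6 0.6
  endloop
 endfacet
 facet normal -0.808 -0.588 -0.037
  outer loop
   vertex 0.4 3.2 1.2
   vertex 2.6 0.2 0.8
   vertex 0.2 3.4 2.4
  endloop
 endfacet
 facet normal -0.416 -0.187 -0.890
  outer loop
   vertex 0.4 3.2 1.2
   vertex 2.4 1.6 0.6
   vertex 2.6 0.2 0.8
  endloop
 endfacet
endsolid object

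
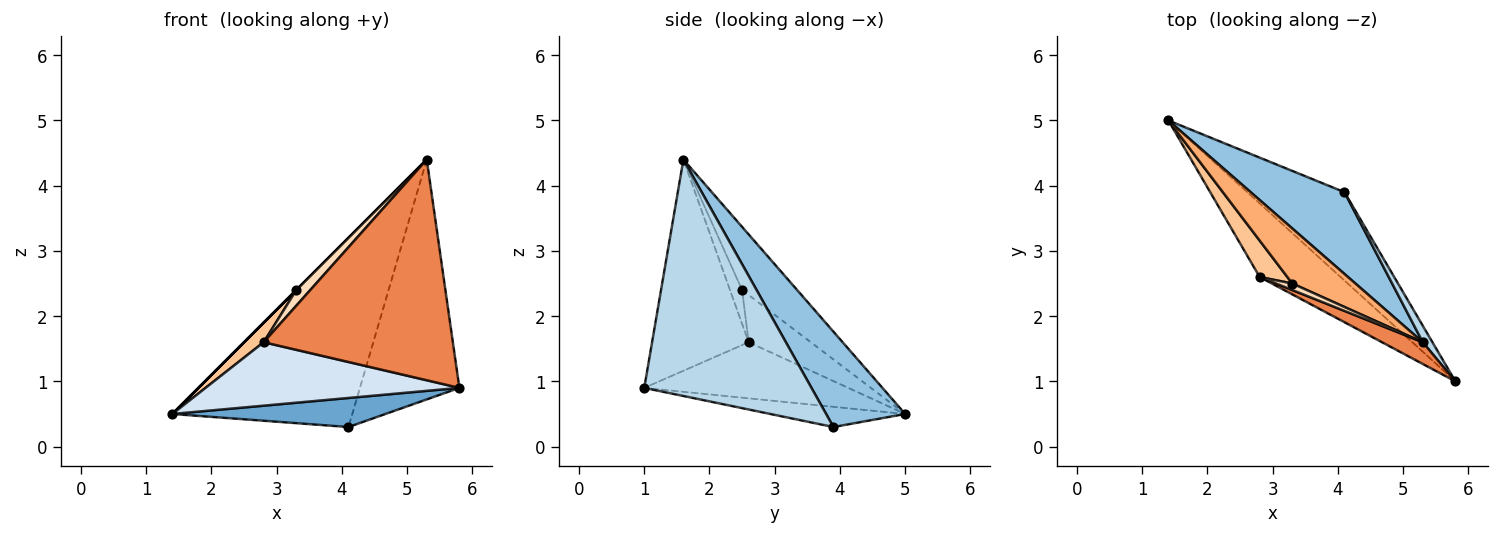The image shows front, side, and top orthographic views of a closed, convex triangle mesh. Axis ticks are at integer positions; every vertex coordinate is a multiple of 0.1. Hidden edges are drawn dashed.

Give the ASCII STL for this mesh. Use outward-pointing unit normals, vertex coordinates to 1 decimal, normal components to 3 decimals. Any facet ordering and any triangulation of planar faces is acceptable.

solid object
 facet normal -0.194 -0.306 -0.932
  outer loop
   vertex 4.1 3.9 0.3
   vertex 5.8 1.0 0.9
   vertex 1.4 5.0 0.5
  endloop
 endfacet
 facet normal 0.374 0.851 0.368
  outer loop
   vertex 5.3 1.6 4.4
   vertex 4.1 3.9 0.3
   vertex 1.4 5.0 0.5
  endloop
 endfacet
 facet normal 0.859 0.511 0.035
  outer loop
   vertex 5.3 1.6 4.4
   vertex 5.8 1.0 0.9
   vertex 4.1 3.9 0.3
  endloop
 endfacet
 facet normal -0.465 -0.578 -0.670
  outer loop
   vertex 2.8 2.6 1.6
   vertex 1.4 5.0 0.5
   vertex 5.8 1.0 0.9
  endloop
 endfacet
 facet normal -0.453 -0.887 0.087
  outer loop
   vertex 2.8 2.6 1.6
   vertex 5.8 1.0 0.9
   vertex 5.3 1.6 4.4
  endloop
 endfacet
 facet normal -0.707 0.000 0.707
  outer loop
   vertex 3.3 2.5 2.4
   vertex 5.3 1.6 4.4
   vertex 1.4 5.0 0.5
  endloop
 endfacet
 facet normal -0.833 -0.262 0.488
  outer loop
   vertex 3.3 2.5 2.4
   vertex 1.4 5.0 0.5
   vertex 2.8 2.6 1.6
  endloop
 endfacet
 facet normal -0.625 -0.721 0.300
  outer loop
   vertex 3.3 2.5 2.4
   vertex 2.8 2.6 1.6
   vertex 5.3 1.6 4.4
  endloop
 endfacet
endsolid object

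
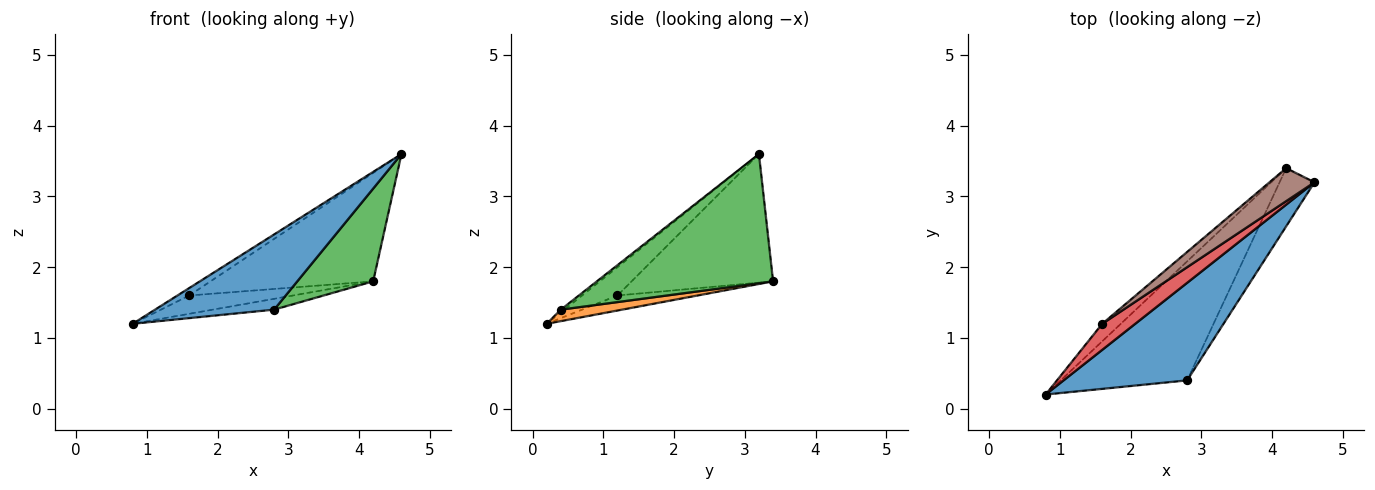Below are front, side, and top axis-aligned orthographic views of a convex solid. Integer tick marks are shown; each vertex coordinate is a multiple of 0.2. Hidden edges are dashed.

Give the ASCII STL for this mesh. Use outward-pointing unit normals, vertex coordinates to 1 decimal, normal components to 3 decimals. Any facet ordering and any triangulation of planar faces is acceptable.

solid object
 facet normal -0.018 -0.610 0.792
  outer loop
   vertex 2.8 0.4 1.4
   vertex 4.6 3.2 3.6
   vertex 0.8 0.2 1.2
  endloop
 endfacet
 facet normal 0.090 0.090 -0.992
  outer loop
   vertex 2.8 0.4 1.4
   vertex 0.8 0.2 1.2
   vertex 4.2 3.4 1.8
  endloop
 endfacet
 facet normal 0.891 -0.384 -0.241
  outer loop
   vertex 2.8 0.4 1.4
   vertex 4.2 3.4 1.8
   vertex 4.6 3.2 3.6
  endloop
 endfacet
 facet normal -0.636 0.212 0.742
  outer loop
   vertex 1.6 1.2 1.6
   vertex 0.8 0.2 1.2
   vertex 4.6 3.2 3.6
  endloop
 endfacet
 facet normal -0.488 0.631 -0.603
  outer loop
   vertex 1.6 1.2 1.6
   vertex 4.2 3.4 1.8
   vertex 0.8 0.2 1.2
  endloop
 endfacet
 facet normal -0.640 0.735 0.224
  outer loop
   vertex 1.6 1.2 1.6
   vertex 4.6 3.2 3.6
   vertex 4.2 3.4 1.8
  endloop
 endfacet
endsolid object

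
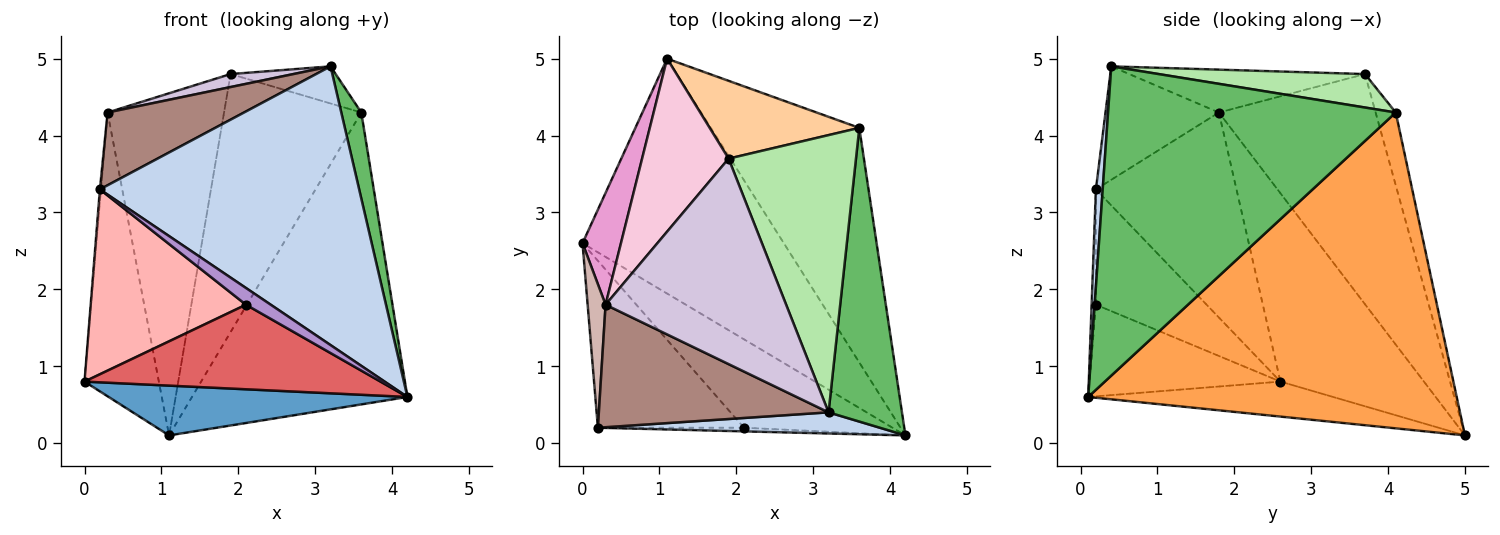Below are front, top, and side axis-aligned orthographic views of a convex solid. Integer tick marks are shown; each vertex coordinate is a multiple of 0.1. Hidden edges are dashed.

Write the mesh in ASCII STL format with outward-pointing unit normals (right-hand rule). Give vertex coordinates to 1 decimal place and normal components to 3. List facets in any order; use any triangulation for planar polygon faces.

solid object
 facet normal -0.168 -0.204 -0.964
  outer loop
   vertex 1.1 5.0 0.1
   vertex 4.2 0.1 0.6
   vertex 0.0 2.6 0.8
  endloop
 endfacet
 facet normal 0.026 -0.997 0.076
  outer loop
   vertex 0.2 0.2 3.3
   vertex 4.2 0.1 0.6
   vertex 3.2 0.4 4.9
  endloop
 endfacet
 facet normal 0.800 0.468 -0.376
  outer loop
   vertex 3.6 4.1 4.3
   vertex 4.2 0.1 0.6
   vertex 1.1 5.0 0.1
  endloop
 endfacet
 facet normal -0.139 0.948 0.286
  outer loop
   vertex 3.6 4.1 4.3
   vertex 1.1 5.0 0.1
   vertex 1.9 3.7 4.8
  endloop
 endfacet
 facet normal 0.971 -0.068 0.230
  outer loop
   vertex 3.6 4.1 4.3
   vertex 3.2 0.4 4.9
   vertex 4.2 0.1 0.6
  endloop
 endfacet
 facet normal 0.252 0.128 0.959
  outer loop
   vertex 3.6 4.1 4.3
   vertex 1.9 3.7 4.8
   vertex 3.2 0.4 4.9
  endloop
 endfacet
 facet normal -0.407 -0.631 -0.660
  outer loop
   vertex 2.1 0.2 1.8
   vertex 0.0 2.6 0.8
   vertex 4.2 0.1 0.6
  endloop
 endfacet
 facet normal -0.468 -0.656 -0.592
  outer loop
   vertex 2.1 0.2 1.8
   vertex 0.2 0.2 3.3
   vertex 0.0 2.6 0.8
  endloop
 endfacet
 facet normal -0.166 -0.963 -0.210
  outer loop
   vertex 2.1 0.2 1.8
   vertex 4.2 0.1 0.6
   vertex 0.2 0.2 3.3
  endloop
 endfacet
 facet normal -0.231 -0.061 0.971
  outer loop
   vertex 0.3 1.8 4.3
   vertex 3.2 0.4 4.9
   vertex 1.9 3.7 4.8
  endloop
 endfacet
 facet normal -0.391 -0.470 0.791
  outer loop
   vertex 0.3 1.8 4.3
   vertex 0.2 0.2 3.3
   vertex 3.2 0.4 4.9
  endloop
 endfacet
 facet normal -0.996 0.008 0.087
  outer loop
   vertex 0.3 1.8 4.3
   vertex 0.0 2.6 0.8
   vertex 0.2 0.2 3.3
  endloop
 endfacet
 facet normal -0.874 0.452 0.178
  outer loop
   vertex 0.3 1.8 4.3
   vertex 1.1 5.0 0.1
   vertex 0.0 2.6 0.8
  endloop
 endfacet
 facet normal -0.768 0.571 0.289
  outer loop
   vertex 0.3 1.8 4.3
   vertex 1.9 3.7 4.8
   vertex 1.1 5.0 0.1
  endloop
 endfacet
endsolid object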